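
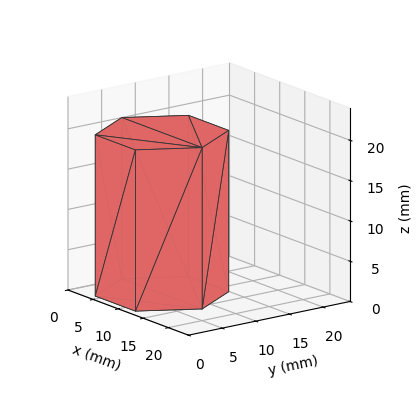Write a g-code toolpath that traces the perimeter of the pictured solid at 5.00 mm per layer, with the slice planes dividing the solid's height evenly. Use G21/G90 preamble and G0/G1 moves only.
Reading the render: the shape is a regular 6-sided prism (a cylinder approximated with 6 flat sides), circumscribed radius ≈ 8 mm, height ≈ 20 mm (dimensions read to the nearest mm from the axis ticks). For the g-code, the solid's height is divided into equal slices at the stated Δz and each level perimeter traced with G1 moves after a G0 lift.

; perimeter-only toolpath
G21 ; units = mm
G90 ; absolute positioning
G28 ; home
; layer 1
G0 Z5.00
G0 X16.00 Y8.00
G1 X12.00 Y14.93
G1 X4.00 Y14.93
G1 X0.00 Y8.00
G1 X4.00 Y1.07
G1 X12.00 Y1.07
G1 X16.00 Y8.00
; layer 2
G0 Z10.00
G0 X16.00 Y8.00
G1 X12.00 Y14.93
G1 X4.00 Y14.93
G1 X0.00 Y8.00
G1 X4.00 Y1.07
G1 X12.00 Y1.07
G1 X16.00 Y8.00
; layer 3
G0 Z15.00
G0 X16.00 Y8.00
G1 X12.00 Y14.93
G1 X4.00 Y14.93
G1 X0.00 Y8.00
G1 X4.00 Y1.07
G1 X12.00 Y1.07
G1 X16.00 Y8.00
; layer 4
G0 Z20.00
G0 X16.00 Y8.00
G1 X12.00 Y14.93
G1 X4.00 Y14.93
G1 X0.00 Y8.00
G1 X4.00 Y1.07
G1 X12.00 Y1.07
G1 X16.00 Y8.00
M2 ; end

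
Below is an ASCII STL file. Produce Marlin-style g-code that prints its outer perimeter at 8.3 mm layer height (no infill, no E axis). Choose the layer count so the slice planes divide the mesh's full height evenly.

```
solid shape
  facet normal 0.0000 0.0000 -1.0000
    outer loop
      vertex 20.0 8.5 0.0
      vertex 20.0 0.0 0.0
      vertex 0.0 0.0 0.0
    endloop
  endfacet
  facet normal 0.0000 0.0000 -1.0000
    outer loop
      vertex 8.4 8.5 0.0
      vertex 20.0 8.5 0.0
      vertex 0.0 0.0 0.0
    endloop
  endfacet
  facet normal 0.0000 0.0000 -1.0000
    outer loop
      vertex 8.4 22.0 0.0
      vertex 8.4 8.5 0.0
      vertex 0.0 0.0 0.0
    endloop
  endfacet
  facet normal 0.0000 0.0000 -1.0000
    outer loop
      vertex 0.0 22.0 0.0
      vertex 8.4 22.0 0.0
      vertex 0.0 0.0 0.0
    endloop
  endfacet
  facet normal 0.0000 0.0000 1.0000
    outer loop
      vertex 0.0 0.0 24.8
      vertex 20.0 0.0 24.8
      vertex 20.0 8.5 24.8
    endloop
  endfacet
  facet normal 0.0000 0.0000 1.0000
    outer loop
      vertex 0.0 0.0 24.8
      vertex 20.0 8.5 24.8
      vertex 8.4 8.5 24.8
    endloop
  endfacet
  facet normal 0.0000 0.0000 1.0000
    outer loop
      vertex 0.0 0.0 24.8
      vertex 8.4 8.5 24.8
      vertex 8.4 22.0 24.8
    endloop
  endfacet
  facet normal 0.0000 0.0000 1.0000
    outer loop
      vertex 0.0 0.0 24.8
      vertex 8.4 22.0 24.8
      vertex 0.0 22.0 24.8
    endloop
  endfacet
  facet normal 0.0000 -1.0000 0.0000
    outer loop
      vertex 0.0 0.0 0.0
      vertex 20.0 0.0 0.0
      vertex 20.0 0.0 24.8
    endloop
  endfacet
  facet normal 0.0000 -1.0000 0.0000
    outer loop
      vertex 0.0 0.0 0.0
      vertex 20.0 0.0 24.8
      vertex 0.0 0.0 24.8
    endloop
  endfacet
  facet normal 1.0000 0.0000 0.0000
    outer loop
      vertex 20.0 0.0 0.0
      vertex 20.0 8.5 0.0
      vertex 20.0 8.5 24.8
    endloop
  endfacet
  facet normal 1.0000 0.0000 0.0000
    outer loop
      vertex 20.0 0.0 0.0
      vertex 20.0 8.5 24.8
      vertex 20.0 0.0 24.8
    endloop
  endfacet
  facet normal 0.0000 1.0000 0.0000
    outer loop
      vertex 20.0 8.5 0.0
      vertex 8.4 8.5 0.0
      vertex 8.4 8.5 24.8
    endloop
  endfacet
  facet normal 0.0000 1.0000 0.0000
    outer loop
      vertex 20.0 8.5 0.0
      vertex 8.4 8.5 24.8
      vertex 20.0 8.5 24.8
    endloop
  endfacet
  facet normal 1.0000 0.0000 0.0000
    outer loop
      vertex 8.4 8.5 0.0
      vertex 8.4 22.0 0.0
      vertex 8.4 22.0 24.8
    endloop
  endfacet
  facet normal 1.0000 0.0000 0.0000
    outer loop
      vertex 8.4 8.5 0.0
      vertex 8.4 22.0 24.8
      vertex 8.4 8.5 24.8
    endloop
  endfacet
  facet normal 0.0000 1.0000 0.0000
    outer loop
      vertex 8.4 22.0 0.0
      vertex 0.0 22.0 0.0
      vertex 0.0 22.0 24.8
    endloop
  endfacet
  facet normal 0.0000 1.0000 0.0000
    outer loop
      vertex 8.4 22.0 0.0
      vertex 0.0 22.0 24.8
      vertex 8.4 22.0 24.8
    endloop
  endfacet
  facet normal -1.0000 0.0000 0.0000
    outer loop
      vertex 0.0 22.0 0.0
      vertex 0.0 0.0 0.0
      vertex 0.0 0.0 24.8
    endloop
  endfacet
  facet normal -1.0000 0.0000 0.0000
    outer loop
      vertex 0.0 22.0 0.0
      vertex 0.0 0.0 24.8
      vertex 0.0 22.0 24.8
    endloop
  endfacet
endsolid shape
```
; perimeter-only toolpath
G21 ; units = mm
G90 ; absolute positioning
G28 ; home
; layer 1
G0 Z8.3
G0 X0.0 Y0.0
G1 X20.0 Y0.0
G1 X20.0 Y8.5
G1 X8.4 Y8.5
G1 X8.4 Y22.0
G1 X0.0 Y22.0
G1 X0.0 Y0.0
; layer 2
G0 Z16.5
G0 X0.0 Y0.0
G1 X20.0 Y0.0
G1 X20.0 Y8.5
G1 X8.4 Y8.5
G1 X8.4 Y22.0
G1 X0.0 Y22.0
G1 X0.0 Y0.0
; layer 3
G0 Z24.8
G0 X0.0 Y0.0
G1 X20.0 Y0.0
G1 X20.0 Y8.5
G1 X8.4 Y8.5
G1 X8.4 Y22.0
G1 X0.0 Y22.0
G1 X0.0 Y0.0
M2 ; end

The solid is an L-shaped prism: outer 20 × 22 mm, arm thicknesses ≈ 8.5 mm (horizontal) and 8.4 mm (vertical), extruded 24.8 mm in z. Slicing at Δz = 8.3 mm — 3 equal slices spanning the solid's height, so layer i sits at z = i·h/3 — gives 3 non-empty perimeters. Each is a 6-segment closed polygon; G0 lifts to the layer z and rapids to the start vertex, then G1 traces the edges.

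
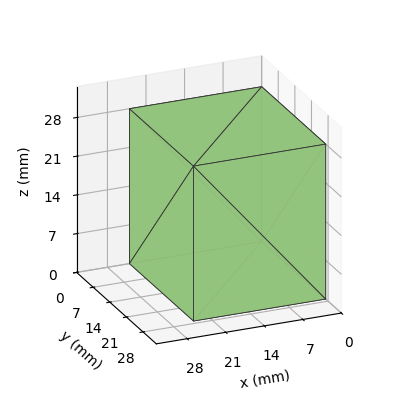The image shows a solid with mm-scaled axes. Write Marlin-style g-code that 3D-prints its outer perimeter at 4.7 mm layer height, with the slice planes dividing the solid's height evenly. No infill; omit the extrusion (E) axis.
Reading the render: the shape is a rectangular box, roughly 24 × 27 mm footprint and 28 mm tall (dimensions read to the nearest mm from the axis ticks). For the g-code, the solid's height is divided into equal slices at the stated Δz and each level perimeter traced with G1 moves after a G0 lift.

; perimeter-only toolpath
G21 ; units = mm
G90 ; absolute positioning
G28 ; home
; layer 1
G0 Z4.7
G0 X0.0 Y0.0
G1 X24.0 Y0.0
G1 X24.0 Y27.0
G1 X0.0 Y27.0
G1 X0.0 Y0.0
; layer 2
G0 Z9.3
G0 X0.0 Y0.0
G1 X24.0 Y0.0
G1 X24.0 Y27.0
G1 X0.0 Y27.0
G1 X0.0 Y0.0
; layer 3
G0 Z14.0
G0 X0.0 Y0.0
G1 X24.0 Y0.0
G1 X24.0 Y27.0
G1 X0.0 Y27.0
G1 X0.0 Y0.0
; layer 4
G0 Z18.7
G0 X0.0 Y0.0
G1 X24.0 Y0.0
G1 X24.0 Y27.0
G1 X0.0 Y27.0
G1 X0.0 Y0.0
; layer 5
G0 Z23.3
G0 X0.0 Y0.0
G1 X24.0 Y0.0
G1 X24.0 Y27.0
G1 X0.0 Y27.0
G1 X0.0 Y0.0
; layer 6
G0 Z28.0
G0 X0.0 Y0.0
G1 X24.0 Y0.0
G1 X24.0 Y27.0
G1 X0.0 Y27.0
G1 X0.0 Y0.0
M2 ; end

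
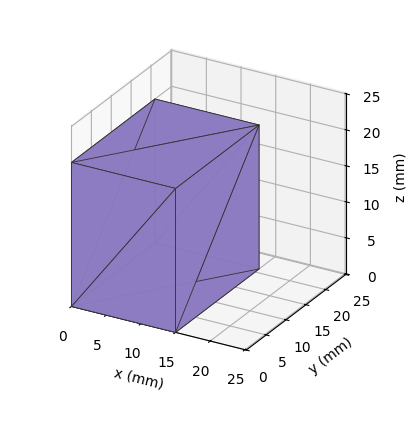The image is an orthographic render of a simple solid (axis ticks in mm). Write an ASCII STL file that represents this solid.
Reading the render: the shape is a rectangular box, roughly 15 × 21 mm footprint and 20 mm tall (dimensions read to the nearest mm from the axis ticks). For the STL, each face is triangulated and given an outward normal.

solid part
  facet normal 0.0000 0.0000 -1.0000
    outer loop
      vertex 15.000 21.000 0.000
      vertex 15.000 0.000 0.000
      vertex 0.000 0.000 0.000
    endloop
  endfacet
  facet normal 0.0000 0.0000 -1.0000
    outer loop
      vertex 0.000 21.000 0.000
      vertex 15.000 21.000 0.000
      vertex 0.000 0.000 0.000
    endloop
  endfacet
  facet normal 0.0000 0.0000 1.0000
    outer loop
      vertex 0.000 0.000 20.000
      vertex 15.000 0.000 20.000
      vertex 15.000 21.000 20.000
    endloop
  endfacet
  facet normal 0.0000 0.0000 1.0000
    outer loop
      vertex 0.000 0.000 20.000
      vertex 15.000 21.000 20.000
      vertex 0.000 21.000 20.000
    endloop
  endfacet
  facet normal 0.0000 -1.0000 0.0000
    outer loop
      vertex 0.000 0.000 0.000
      vertex 15.000 0.000 0.000
      vertex 15.000 0.000 20.000
    endloop
  endfacet
  facet normal 0.0000 -1.0000 0.0000
    outer loop
      vertex 0.000 0.000 0.000
      vertex 15.000 0.000 20.000
      vertex 0.000 0.000 20.000
    endloop
  endfacet
  facet normal 0.0000 1.0000 0.0000
    outer loop
      vertex 15.000 21.000 20.000
      vertex 15.000 21.000 0.000
      vertex 0.000 21.000 0.000
    endloop
  endfacet
  facet normal 0.0000 1.0000 0.0000
    outer loop
      vertex 0.000 21.000 20.000
      vertex 15.000 21.000 20.000
      vertex 0.000 21.000 0.000
    endloop
  endfacet
  facet normal -1.0000 0.0000 0.0000
    outer loop
      vertex 0.000 21.000 20.000
      vertex 0.000 21.000 0.000
      vertex 0.000 0.000 0.000
    endloop
  endfacet
  facet normal -1.0000 0.0000 0.0000
    outer loop
      vertex 0.000 0.000 20.000
      vertex 0.000 21.000 20.000
      vertex 0.000 0.000 0.000
    endloop
  endfacet
  facet normal 1.0000 0.0000 0.0000
    outer loop
      vertex 15.000 0.000 0.000
      vertex 15.000 21.000 0.000
      vertex 15.000 21.000 20.000
    endloop
  endfacet
  facet normal 1.0000 0.0000 0.0000
    outer loop
      vertex 15.000 0.000 0.000
      vertex 15.000 21.000 20.000
      vertex 15.000 0.000 20.000
    endloop
  endfacet
endsolid part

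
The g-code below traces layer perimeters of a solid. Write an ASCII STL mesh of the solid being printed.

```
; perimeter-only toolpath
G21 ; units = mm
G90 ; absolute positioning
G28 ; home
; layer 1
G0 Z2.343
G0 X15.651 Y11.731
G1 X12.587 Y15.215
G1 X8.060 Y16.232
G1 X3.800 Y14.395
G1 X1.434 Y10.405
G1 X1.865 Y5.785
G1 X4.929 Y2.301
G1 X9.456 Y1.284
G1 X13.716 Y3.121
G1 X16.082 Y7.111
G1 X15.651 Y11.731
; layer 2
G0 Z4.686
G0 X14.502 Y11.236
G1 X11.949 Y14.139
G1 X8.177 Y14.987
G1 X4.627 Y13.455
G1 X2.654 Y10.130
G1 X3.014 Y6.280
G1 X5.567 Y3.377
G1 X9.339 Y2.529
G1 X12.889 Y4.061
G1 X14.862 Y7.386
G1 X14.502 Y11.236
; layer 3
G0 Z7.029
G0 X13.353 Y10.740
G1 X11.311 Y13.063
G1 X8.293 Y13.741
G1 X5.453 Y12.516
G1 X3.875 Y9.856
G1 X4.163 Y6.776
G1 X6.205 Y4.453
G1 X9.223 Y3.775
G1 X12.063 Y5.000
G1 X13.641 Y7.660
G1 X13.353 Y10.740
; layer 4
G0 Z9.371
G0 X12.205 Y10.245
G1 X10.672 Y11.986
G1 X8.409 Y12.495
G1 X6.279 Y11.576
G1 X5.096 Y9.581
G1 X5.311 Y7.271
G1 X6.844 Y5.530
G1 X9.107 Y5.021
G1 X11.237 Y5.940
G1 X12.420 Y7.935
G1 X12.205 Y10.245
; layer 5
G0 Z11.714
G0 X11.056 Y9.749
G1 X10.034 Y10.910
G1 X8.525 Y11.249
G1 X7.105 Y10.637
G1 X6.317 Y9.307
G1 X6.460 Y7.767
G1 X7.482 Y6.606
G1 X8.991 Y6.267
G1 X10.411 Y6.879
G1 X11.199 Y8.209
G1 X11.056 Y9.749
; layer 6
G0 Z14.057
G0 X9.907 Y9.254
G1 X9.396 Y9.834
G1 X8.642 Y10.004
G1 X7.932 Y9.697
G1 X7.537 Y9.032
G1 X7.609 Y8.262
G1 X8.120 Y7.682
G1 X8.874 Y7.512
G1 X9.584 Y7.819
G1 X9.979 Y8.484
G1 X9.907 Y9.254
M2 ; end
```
solid part
  facet normal 0.0000 0.0000 -1.0000
    outer loop
      vertex 7.944 17.478 0.000
      vertex 13.225 16.291 0.000
      vertex 16.800 12.227 0.000
    endloop
  endfacet
  facet normal 0.0000 0.0000 -1.0000
    outer loop
      vertex 2.974 15.334 0.000
      vertex 7.944 17.478 0.000
      vertex 16.800 12.227 0.000
    endloop
  endfacet
  facet normal 0.0000 0.0000 -1.0000
    outer loop
      vertex 0.213 10.679 0.000
      vertex 2.974 15.334 0.000
      vertex 16.800 12.227 0.000
    endloop
  endfacet
  facet normal 0.0000 0.0000 -1.0000
    outer loop
      vertex 0.716 5.289 0.000
      vertex 0.213 10.679 0.000
      vertex 16.800 12.227 0.000
    endloop
  endfacet
  facet normal 0.0000 0.0000 -1.0000
    outer loop
      vertex 4.291 1.225 0.000
      vertex 0.716 5.289 0.000
      vertex 16.800 12.227 0.000
    endloop
  endfacet
  facet normal 0.0000 0.0000 -1.0000
    outer loop
      vertex 9.572 0.038 0.000
      vertex 4.291 1.225 0.000
      vertex 16.800 12.227 0.000
    endloop
  endfacet
  facet normal 0.0000 0.0000 -1.0000
    outer loop
      vertex 14.542 2.182 0.000
      vertex 9.572 0.038 0.000
      vertex 16.800 12.227 0.000
    endloop
  endfacet
  facet normal 0.0000 0.0000 -1.0000
    outer loop
      vertex 17.303 6.837 0.000
      vertex 14.542 2.182 0.000
      vertex 16.800 12.227 0.000
    endloop
  endfacet
  facet normal 0.6694 0.5889 0.4528
    outer loop
      vertex 16.800 12.227 0.000
      vertex 13.225 16.291 0.000
      vertex 8.758 8.758 16.400
    endloop
  endfacet
  facet normal 0.1955 0.8699 0.4528
    outer loop
      vertex 13.225 16.291 0.000
      vertex 7.944 17.478 0.000
      vertex 8.758 8.758 16.400
    endloop
  endfacet
  facet normal -0.3532 0.8187 0.4528
    outer loop
      vertex 7.944 17.478 0.000
      vertex 2.974 15.334 0.000
      vertex 8.758 8.758 16.400
    endloop
  endfacet
  facet normal -0.7669 0.4548 0.4528
    outer loop
      vertex 2.974 15.334 0.000
      vertex 0.213 10.679 0.000
      vertex 8.758 8.758 16.400
    endloop
  endfacet
  facet normal -0.8877 -0.0828 0.4528
    outer loop
      vertex 0.213 10.679 0.000
      vertex 0.716 5.289 0.000
      vertex 8.758 8.758 16.400
    endloop
  endfacet
  facet normal -0.6694 -0.5889 0.4528
    outer loop
      vertex 0.716 5.289 0.000
      vertex 4.291 1.225 0.000
      vertex 8.758 8.758 16.400
    endloop
  endfacet
  facet normal -0.1955 -0.8699 0.4528
    outer loop
      vertex 4.291 1.225 0.000
      vertex 9.572 0.038 0.000
      vertex 8.758 8.758 16.400
    endloop
  endfacet
  facet normal 0.3532 -0.8187 0.4528
    outer loop
      vertex 9.572 0.038 0.000
      vertex 14.542 2.182 0.000
      vertex 8.758 8.758 16.400
    endloop
  endfacet
  facet normal 0.7669 -0.4548 0.4528
    outer loop
      vertex 14.542 2.182 0.000
      vertex 17.303 6.837 0.000
      vertex 8.758 8.758 16.400
    endloop
  endfacet
  facet normal 0.8877 0.0828 0.4528
    outer loop
      vertex 17.303 6.837 0.000
      vertex 16.800 12.227 0.000
      vertex 8.758 8.758 16.400
    endloop
  endfacet
endsolid part

The G0 Z moves step by Δz≈2.343 mm. The G1 loops shrink linearly with z, so the solid tapers from its base footprint up to z≈16.4. Closing with a flat bottom cap and the tapered top and triangulating gives 18 facets — a regular 10-sided pyramid, base circumscribed radius ≈ 8.76 mm, apex at z ≈ 16.4 mm.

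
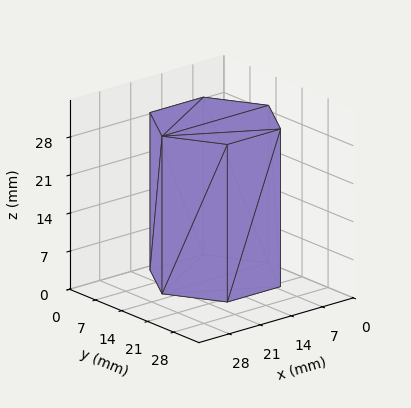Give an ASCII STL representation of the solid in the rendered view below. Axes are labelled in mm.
Reading the render: the shape is a regular 6-sided prism (a cylinder approximated with 6 flat sides), circumscribed radius ≈ 12 mm, height ≈ 29 mm (dimensions read to the nearest mm from the axis ticks). For the STL, each face is triangulated and given an outward normal.

solid part
  facet normal 0.0000 0.0000 -1.0000
    outer loop
      vertex 6.00 22.39 0.00
      vertex 18.00 22.39 0.00
      vertex 24.00 12.00 0.00
    endloop
  endfacet
  facet normal 0.0000 0.0000 -1.0000
    outer loop
      vertex 0.00 12.00 0.00
      vertex 6.00 22.39 0.00
      vertex 24.00 12.00 0.00
    endloop
  endfacet
  facet normal 0.0000 0.0000 -1.0000
    outer loop
      vertex 6.00 1.61 0.00
      vertex 0.00 12.00 0.00
      vertex 24.00 12.00 0.00
    endloop
  endfacet
  facet normal 0.0000 0.0000 -1.0000
    outer loop
      vertex 18.00 1.61 0.00
      vertex 6.00 1.61 0.00
      vertex 24.00 12.00 0.00
    endloop
  endfacet
  facet normal 0.0000 0.0000 1.0000
    outer loop
      vertex 24.00 12.00 29.00
      vertex 18.00 22.39 29.00
      vertex 6.00 22.39 29.00
    endloop
  endfacet
  facet normal 0.0000 0.0000 1.0000
    outer loop
      vertex 24.00 12.00 29.00
      vertex 6.00 22.39 29.00
      vertex 0.00 12.00 29.00
    endloop
  endfacet
  facet normal 0.0000 0.0000 1.0000
    outer loop
      vertex 24.00 12.00 29.00
      vertex 0.00 12.00 29.00
      vertex 6.00 1.61 29.00
    endloop
  endfacet
  facet normal 0.0000 0.0000 1.0000
    outer loop
      vertex 24.00 12.00 29.00
      vertex 6.00 1.61 29.00
      vertex 18.00 1.61 29.00
    endloop
  endfacet
  facet normal 0.8660 0.5001 0.0000
    outer loop
      vertex 24.00 12.00 0.00
      vertex 18.00 22.39 0.00
      vertex 18.00 22.39 29.00
    endloop
  endfacet
  facet normal 0.8660 0.5001 0.0000
    outer loop
      vertex 24.00 12.00 0.00
      vertex 18.00 22.39 29.00
      vertex 24.00 12.00 29.00
    endloop
  endfacet
  facet normal 0.0000 1.0000 0.0000
    outer loop
      vertex 18.00 22.39 0.00
      vertex 6.00 22.39 0.00
      vertex 6.00 22.39 29.00
    endloop
  endfacet
  facet normal 0.0000 1.0000 0.0000
    outer loop
      vertex 18.00 22.39 0.00
      vertex 6.00 22.39 29.00
      vertex 18.00 22.39 29.00
    endloop
  endfacet
  facet normal -0.8660 0.5001 0.0000
    outer loop
      vertex 6.00 22.39 0.00
      vertex 0.00 12.00 0.00
      vertex 0.00 12.00 29.00
    endloop
  endfacet
  facet normal -0.8660 0.5001 0.0000
    outer loop
      vertex 6.00 22.39 0.00
      vertex 0.00 12.00 29.00
      vertex 6.00 22.39 29.00
    endloop
  endfacet
  facet normal -0.8660 -0.5001 0.0000
    outer loop
      vertex 0.00 12.00 0.00
      vertex 6.00 1.61 0.00
      vertex 6.00 1.61 29.00
    endloop
  endfacet
  facet normal -0.8660 -0.5001 0.0000
    outer loop
      vertex 0.00 12.00 0.00
      vertex 6.00 1.61 29.00
      vertex 0.00 12.00 29.00
    endloop
  endfacet
  facet normal 0.0000 -1.0000 0.0000
    outer loop
      vertex 6.00 1.61 0.00
      vertex 18.00 1.61 0.00
      vertex 18.00 1.61 29.00
    endloop
  endfacet
  facet normal 0.0000 -1.0000 0.0000
    outer loop
      vertex 6.00 1.61 0.00
      vertex 18.00 1.61 29.00
      vertex 6.00 1.61 29.00
    endloop
  endfacet
  facet normal 0.8660 -0.5001 0.0000
    outer loop
      vertex 18.00 1.61 0.00
      vertex 24.00 12.00 0.00
      vertex 24.00 12.00 29.00
    endloop
  endfacet
  facet normal 0.8660 -0.5001 0.0000
    outer loop
      vertex 18.00 1.61 0.00
      vertex 24.00 12.00 29.00
      vertex 18.00 1.61 29.00
    endloop
  endfacet
endsolid part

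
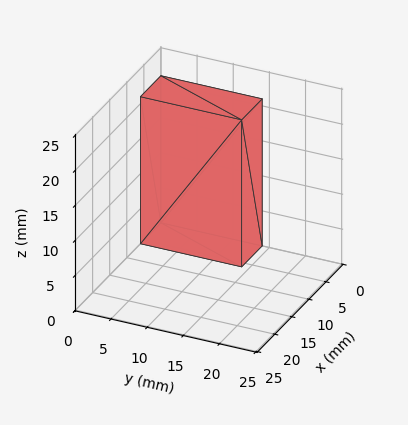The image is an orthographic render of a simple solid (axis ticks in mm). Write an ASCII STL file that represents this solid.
Reading the render: the shape is a rectangular box, roughly 6 × 14 mm footprint and 21 mm tall (dimensions read to the nearest mm from the axis ticks). For the STL, each face is triangulated and given an outward normal.

solid part
  facet normal 0.0000 0.0000 -1.0000
    outer loop
      vertex 6.000 14.000 0.000
      vertex 6.000 0.000 0.000
      vertex 0.000 0.000 0.000
    endloop
  endfacet
  facet normal 0.0000 0.0000 -1.0000
    outer loop
      vertex 0.000 14.000 0.000
      vertex 6.000 14.000 0.000
      vertex 0.000 0.000 0.000
    endloop
  endfacet
  facet normal 0.0000 0.0000 1.0000
    outer loop
      vertex 0.000 0.000 21.000
      vertex 6.000 0.000 21.000
      vertex 6.000 14.000 21.000
    endloop
  endfacet
  facet normal 0.0000 0.0000 1.0000
    outer loop
      vertex 0.000 0.000 21.000
      vertex 6.000 14.000 21.000
      vertex 0.000 14.000 21.000
    endloop
  endfacet
  facet normal 0.0000 -1.0000 0.0000
    outer loop
      vertex 0.000 0.000 0.000
      vertex 6.000 0.000 0.000
      vertex 6.000 0.000 21.000
    endloop
  endfacet
  facet normal 0.0000 -1.0000 0.0000
    outer loop
      vertex 0.000 0.000 0.000
      vertex 6.000 0.000 21.000
      vertex 0.000 0.000 21.000
    endloop
  endfacet
  facet normal 0.0000 1.0000 0.0000
    outer loop
      vertex 6.000 14.000 21.000
      vertex 6.000 14.000 0.000
      vertex 0.000 14.000 0.000
    endloop
  endfacet
  facet normal 0.0000 1.0000 0.0000
    outer loop
      vertex 0.000 14.000 21.000
      vertex 6.000 14.000 21.000
      vertex 0.000 14.000 0.000
    endloop
  endfacet
  facet normal -1.0000 0.0000 0.0000
    outer loop
      vertex 0.000 14.000 21.000
      vertex 0.000 14.000 0.000
      vertex 0.000 0.000 0.000
    endloop
  endfacet
  facet normal -1.0000 0.0000 0.0000
    outer loop
      vertex 0.000 0.000 21.000
      vertex 0.000 14.000 21.000
      vertex 0.000 0.000 0.000
    endloop
  endfacet
  facet normal 1.0000 0.0000 0.0000
    outer loop
      vertex 6.000 0.000 0.000
      vertex 6.000 14.000 0.000
      vertex 6.000 14.000 21.000
    endloop
  endfacet
  facet normal 1.0000 0.0000 0.0000
    outer loop
      vertex 6.000 0.000 0.000
      vertex 6.000 14.000 21.000
      vertex 6.000 0.000 21.000
    endloop
  endfacet
endsolid part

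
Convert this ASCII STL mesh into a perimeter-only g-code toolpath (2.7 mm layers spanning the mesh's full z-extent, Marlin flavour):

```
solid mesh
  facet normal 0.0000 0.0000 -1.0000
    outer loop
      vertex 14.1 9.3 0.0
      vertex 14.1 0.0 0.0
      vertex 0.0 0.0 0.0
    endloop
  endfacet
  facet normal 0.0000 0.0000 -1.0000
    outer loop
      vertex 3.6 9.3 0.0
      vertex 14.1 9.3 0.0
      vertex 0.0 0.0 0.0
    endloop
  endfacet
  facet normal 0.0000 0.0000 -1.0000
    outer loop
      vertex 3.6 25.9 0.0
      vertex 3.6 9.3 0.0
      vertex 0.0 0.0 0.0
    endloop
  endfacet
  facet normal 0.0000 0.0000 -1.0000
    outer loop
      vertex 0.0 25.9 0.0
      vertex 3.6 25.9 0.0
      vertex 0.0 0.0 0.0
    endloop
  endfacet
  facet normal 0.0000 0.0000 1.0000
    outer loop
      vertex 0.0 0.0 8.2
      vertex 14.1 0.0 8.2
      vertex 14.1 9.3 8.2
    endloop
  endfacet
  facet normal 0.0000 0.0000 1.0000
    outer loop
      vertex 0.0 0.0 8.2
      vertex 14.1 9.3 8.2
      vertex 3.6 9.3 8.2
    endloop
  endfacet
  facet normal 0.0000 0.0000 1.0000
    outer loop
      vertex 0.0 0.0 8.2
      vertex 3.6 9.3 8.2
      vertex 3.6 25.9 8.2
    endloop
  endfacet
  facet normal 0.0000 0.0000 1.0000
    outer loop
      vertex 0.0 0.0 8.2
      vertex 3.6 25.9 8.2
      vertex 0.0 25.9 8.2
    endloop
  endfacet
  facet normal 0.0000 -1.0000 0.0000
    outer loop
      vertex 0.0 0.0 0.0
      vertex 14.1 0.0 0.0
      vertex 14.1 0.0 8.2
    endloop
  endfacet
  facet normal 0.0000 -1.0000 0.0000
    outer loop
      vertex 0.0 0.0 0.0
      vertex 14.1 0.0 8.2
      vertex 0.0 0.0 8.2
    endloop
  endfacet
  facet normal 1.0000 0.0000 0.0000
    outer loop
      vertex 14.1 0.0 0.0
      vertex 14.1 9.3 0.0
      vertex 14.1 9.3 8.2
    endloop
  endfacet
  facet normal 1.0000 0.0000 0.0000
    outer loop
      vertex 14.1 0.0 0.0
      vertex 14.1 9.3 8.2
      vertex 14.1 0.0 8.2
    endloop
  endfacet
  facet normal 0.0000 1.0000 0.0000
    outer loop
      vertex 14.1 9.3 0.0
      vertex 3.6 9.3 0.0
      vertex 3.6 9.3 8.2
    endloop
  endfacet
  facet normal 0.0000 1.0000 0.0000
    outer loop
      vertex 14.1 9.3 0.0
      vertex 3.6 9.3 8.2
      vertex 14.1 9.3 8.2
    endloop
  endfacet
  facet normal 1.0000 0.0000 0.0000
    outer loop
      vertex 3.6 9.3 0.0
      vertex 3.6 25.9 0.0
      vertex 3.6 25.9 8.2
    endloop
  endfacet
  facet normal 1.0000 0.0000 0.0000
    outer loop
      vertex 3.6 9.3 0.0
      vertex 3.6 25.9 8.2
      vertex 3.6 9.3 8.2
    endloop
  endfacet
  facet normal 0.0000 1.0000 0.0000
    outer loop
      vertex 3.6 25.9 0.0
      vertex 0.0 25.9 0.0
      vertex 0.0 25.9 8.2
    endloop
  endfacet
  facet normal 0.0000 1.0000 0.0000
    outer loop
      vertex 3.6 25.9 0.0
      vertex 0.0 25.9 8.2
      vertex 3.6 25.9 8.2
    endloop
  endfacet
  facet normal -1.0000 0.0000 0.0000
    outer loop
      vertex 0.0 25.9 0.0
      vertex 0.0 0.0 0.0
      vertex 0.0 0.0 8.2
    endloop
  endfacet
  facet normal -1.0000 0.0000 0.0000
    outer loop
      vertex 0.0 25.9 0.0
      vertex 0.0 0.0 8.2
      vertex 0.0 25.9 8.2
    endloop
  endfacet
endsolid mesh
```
; perimeter-only toolpath
G21 ; units = mm
G90 ; absolute positioning
G28 ; home
; layer 1
G0 Z2.7
G0 X0.0 Y0.0
G1 X14.1 Y0.0
G1 X14.1 Y9.3
G1 X3.6 Y9.3
G1 X3.6 Y25.9
G1 X0.0 Y25.9
G1 X0.0 Y0.0
; layer 2
G0 Z5.5
G0 X0.0 Y0.0
G1 X14.1 Y0.0
G1 X14.1 Y9.3
G1 X3.6 Y9.3
G1 X3.6 Y25.9
G1 X0.0 Y25.9
G1 X0.0 Y0.0
; layer 3
G0 Z8.2
G0 X0.0 Y0.0
G1 X14.1 Y0.0
G1 X14.1 Y9.3
G1 X3.6 Y9.3
G1 X3.6 Y25.9
G1 X0.0 Y25.9
G1 X0.0 Y0.0
M2 ; end

The solid is an L-shaped prism: outer 14.1 × 25.9 mm, arm thicknesses ≈ 9.3 mm (horizontal) and 3.6 mm (vertical), extruded 8.2 mm in z. Slicing at Δz = 2.7 mm — 3 equal slices spanning the solid's height, so layer i sits at z = i·h/3 — gives 3 non-empty perimeters. Each is a 6-segment closed polygon; G0 lifts to the layer z and rapids to the start vertex, then G1 traces the edges.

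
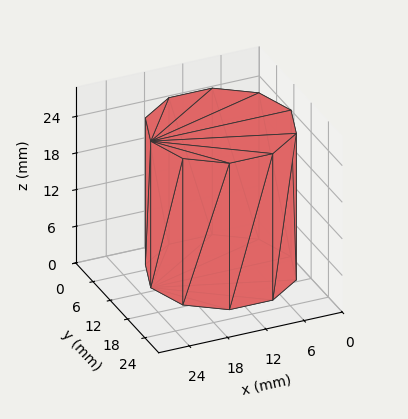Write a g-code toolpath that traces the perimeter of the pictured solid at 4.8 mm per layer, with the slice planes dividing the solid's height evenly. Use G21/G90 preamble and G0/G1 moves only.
Reading the render: the shape is a regular 10-sided prism (a cylinder approximated with 10 flat sides), circumscribed radius ≈ 11 mm, height ≈ 24 mm (dimensions read to the nearest mm from the axis ticks). For the g-code, the solid's height is divided into equal slices at the stated Δz and each level perimeter traced with G1 moves after a G0 lift.

; perimeter-only toolpath
G21 ; units = mm
G90 ; absolute positioning
G28 ; home
; layer 1
G0 Z4.8
G0 X22.0 Y11.0
G1 X19.9 Y17.5
G1 X14.4 Y21.5
G1 X7.6 Y21.5
G1 X2.1 Y17.5
G1 X0.0 Y11.0
G1 X2.1 Y4.5
G1 X7.6 Y0.5
G1 X14.4 Y0.5
G1 X19.9 Y4.5
G1 X22.0 Y11.0
; layer 2
G0 Z9.6
G0 X22.0 Y11.0
G1 X19.9 Y17.5
G1 X14.4 Y21.5
G1 X7.6 Y21.5
G1 X2.1 Y17.5
G1 X0.0 Y11.0
G1 X2.1 Y4.5
G1 X7.6 Y0.5
G1 X14.4 Y0.5
G1 X19.9 Y4.5
G1 X22.0 Y11.0
; layer 3
G0 Z14.4
G0 X22.0 Y11.0
G1 X19.9 Y17.5
G1 X14.4 Y21.5
G1 X7.6 Y21.5
G1 X2.1 Y17.5
G1 X0.0 Y11.0
G1 X2.1 Y4.5
G1 X7.6 Y0.5
G1 X14.4 Y0.5
G1 X19.9 Y4.5
G1 X22.0 Y11.0
; layer 4
G0 Z19.2
G0 X22.0 Y11.0
G1 X19.9 Y17.5
G1 X14.4 Y21.5
G1 X7.6 Y21.5
G1 X2.1 Y17.5
G1 X0.0 Y11.0
G1 X2.1 Y4.5
G1 X7.6 Y0.5
G1 X14.4 Y0.5
G1 X19.9 Y4.5
G1 X22.0 Y11.0
; layer 5
G0 Z24.0
G0 X22.0 Y11.0
G1 X19.9 Y17.5
G1 X14.4 Y21.5
G1 X7.6 Y21.5
G1 X2.1 Y17.5
G1 X0.0 Y11.0
G1 X2.1 Y4.5
G1 X7.6 Y0.5
G1 X14.4 Y0.5
G1 X19.9 Y4.5
G1 X22.0 Y11.0
M2 ; end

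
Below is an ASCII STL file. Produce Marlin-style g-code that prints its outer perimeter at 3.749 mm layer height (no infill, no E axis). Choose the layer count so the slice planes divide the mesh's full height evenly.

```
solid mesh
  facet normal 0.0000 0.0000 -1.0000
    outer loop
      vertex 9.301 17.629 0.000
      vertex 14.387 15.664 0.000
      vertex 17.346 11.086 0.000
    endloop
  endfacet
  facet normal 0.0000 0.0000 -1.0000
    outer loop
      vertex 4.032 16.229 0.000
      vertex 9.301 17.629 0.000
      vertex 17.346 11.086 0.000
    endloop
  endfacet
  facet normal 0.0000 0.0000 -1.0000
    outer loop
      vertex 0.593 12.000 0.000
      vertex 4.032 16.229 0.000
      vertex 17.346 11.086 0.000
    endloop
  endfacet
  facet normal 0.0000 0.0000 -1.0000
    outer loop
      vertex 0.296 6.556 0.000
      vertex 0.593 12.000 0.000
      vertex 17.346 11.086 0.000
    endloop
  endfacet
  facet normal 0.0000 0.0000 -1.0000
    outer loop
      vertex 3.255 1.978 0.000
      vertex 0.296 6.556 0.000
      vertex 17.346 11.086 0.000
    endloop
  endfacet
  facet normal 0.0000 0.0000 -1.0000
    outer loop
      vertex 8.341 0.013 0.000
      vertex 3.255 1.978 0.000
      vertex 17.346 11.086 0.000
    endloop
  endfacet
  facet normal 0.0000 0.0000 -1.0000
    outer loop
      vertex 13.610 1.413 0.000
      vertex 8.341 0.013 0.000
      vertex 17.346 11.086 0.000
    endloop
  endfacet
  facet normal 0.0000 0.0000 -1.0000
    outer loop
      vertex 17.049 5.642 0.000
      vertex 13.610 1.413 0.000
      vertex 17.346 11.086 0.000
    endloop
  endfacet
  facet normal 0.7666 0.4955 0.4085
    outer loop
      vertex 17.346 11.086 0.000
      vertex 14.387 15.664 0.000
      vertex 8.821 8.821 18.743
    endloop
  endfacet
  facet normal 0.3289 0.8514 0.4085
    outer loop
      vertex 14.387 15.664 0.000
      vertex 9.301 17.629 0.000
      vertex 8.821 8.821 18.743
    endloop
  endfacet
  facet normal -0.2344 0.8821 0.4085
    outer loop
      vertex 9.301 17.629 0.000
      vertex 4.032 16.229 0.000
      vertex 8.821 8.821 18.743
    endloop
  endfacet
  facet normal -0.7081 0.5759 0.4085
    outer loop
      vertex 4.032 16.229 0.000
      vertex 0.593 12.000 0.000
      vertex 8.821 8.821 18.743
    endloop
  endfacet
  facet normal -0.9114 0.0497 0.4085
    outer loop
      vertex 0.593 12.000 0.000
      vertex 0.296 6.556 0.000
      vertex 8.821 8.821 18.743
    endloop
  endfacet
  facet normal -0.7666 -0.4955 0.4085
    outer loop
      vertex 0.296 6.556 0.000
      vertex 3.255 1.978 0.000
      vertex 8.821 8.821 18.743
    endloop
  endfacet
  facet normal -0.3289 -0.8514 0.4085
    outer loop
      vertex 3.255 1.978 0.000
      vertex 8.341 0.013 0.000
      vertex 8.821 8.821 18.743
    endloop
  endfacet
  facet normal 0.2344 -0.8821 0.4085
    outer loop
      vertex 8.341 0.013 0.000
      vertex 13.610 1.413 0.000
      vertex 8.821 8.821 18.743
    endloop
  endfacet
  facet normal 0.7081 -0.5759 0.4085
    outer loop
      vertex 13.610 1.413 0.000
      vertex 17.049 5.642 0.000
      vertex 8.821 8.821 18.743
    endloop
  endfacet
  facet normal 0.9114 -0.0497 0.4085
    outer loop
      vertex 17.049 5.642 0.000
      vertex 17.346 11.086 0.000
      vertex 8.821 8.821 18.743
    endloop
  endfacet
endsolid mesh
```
; perimeter-only toolpath
G21 ; units = mm
G90 ; absolute positioning
G28 ; home
; layer 1
G0 Z3.749
G0 X15.641 Y10.633
G1 X13.274 Y14.295
G1 X9.205 Y15.867
G1 X4.990 Y14.747
G1 X2.239 Y11.364
G1 X2.001 Y7.009
G1 X4.368 Y3.347
G1 X8.437 Y1.775
G1 X12.652 Y2.895
G1 X15.403 Y6.278
G1 X15.641 Y10.633
; layer 2
G0 Z7.497
G0 X13.936 Y10.180
G1 X12.161 Y12.927
G1 X9.109 Y14.106
G1 X5.948 Y13.266
G1 X3.884 Y10.728
G1 X3.706 Y7.462
G1 X5.481 Y4.715
G1 X8.533 Y3.536
G1 X11.694 Y4.376
G1 X13.758 Y6.914
G1 X13.936 Y10.180
; layer 3
G0 Z11.246
G0 X12.231 Y9.727
G1 X11.047 Y11.558
G1 X9.013 Y12.344
G1 X6.905 Y11.784
G1 X5.530 Y10.093
G1 X5.411 Y7.915
G1 X6.595 Y6.084
G1 X8.629 Y5.298
G1 X10.737 Y5.858
G1 X12.112 Y7.549
G1 X12.231 Y9.727
; layer 4
G0 Z14.994
G0 X10.526 Y9.274
G1 X9.934 Y10.190
G1 X8.917 Y10.583
G1 X7.863 Y10.303
G1 X7.175 Y9.457
G1 X7.116 Y8.368
G1 X7.708 Y7.452
G1 X8.725 Y7.059
G1 X9.779 Y7.339
G1 X10.467 Y8.185
G1 X10.526 Y9.274
M2 ; end

The solid is a regular 10-sided pyramid, base circumscribed radius ≈ 8.82 mm, apex at z ≈ 18.7 mm. Slicing at Δz = 3.749 mm — 5 equal slices spanning the solid's height, so layer i sits at z = i·h/5 — gives 4 non-empty perimeters. Each is a 10-segment closed polygon; G0 lifts to the layer z and rapids to the start vertex, then G1 traces the edges. The cross-section shrinks linearly with z (the slice at the apex is degenerate and omitted).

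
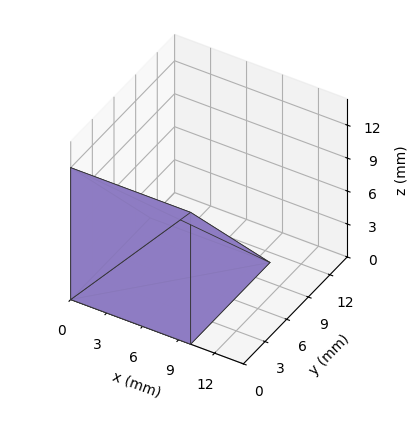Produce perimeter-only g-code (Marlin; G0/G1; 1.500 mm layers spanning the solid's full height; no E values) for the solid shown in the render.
Reading the render: the shape is a wedge (ramp): 10 × 11 mm base, rising to 12 mm along the y=0 edge and sloping linearly to z=0 at y=11 (dimensions read to the nearest mm from the axis ticks). For the g-code, the solid's height is divided into equal slices at the stated Δz and each level perimeter traced with G1 moves after a G0 lift.

; perimeter-only toolpath
G21 ; units = mm
G90 ; absolute positioning
G28 ; home
; layer 1
G0 Z1.500
G0 X0.000 Y0.000
G1 X10.000 Y0.000
G1 X10.000 Y9.625
G1 X0.000 Y9.625
G1 X0.000 Y0.000
; layer 2
G0 Z3.000
G0 X0.000 Y0.000
G1 X10.000 Y0.000
G1 X10.000 Y8.250
G1 X0.000 Y8.250
G1 X0.000 Y0.000
; layer 3
G0 Z4.500
G0 X0.000 Y0.000
G1 X10.000 Y0.000
G1 X10.000 Y6.875
G1 X0.000 Y6.875
G1 X0.000 Y0.000
; layer 4
G0 Z6.000
G0 X0.000 Y0.000
G1 X10.000 Y0.000
G1 X10.000 Y5.500
G1 X0.000 Y5.500
G1 X0.000 Y0.000
; layer 5
G0 Z7.500
G0 X0.000 Y0.000
G1 X10.000 Y0.000
G1 X10.000 Y4.125
G1 X0.000 Y4.125
G1 X0.000 Y0.000
; layer 6
G0 Z9.000
G0 X0.000 Y0.000
G1 X10.000 Y0.000
G1 X10.000 Y2.750
G1 X0.000 Y2.750
G1 X0.000 Y0.000
; layer 7
G0 Z10.500
G0 X0.000 Y0.000
G1 X10.000 Y0.000
G1 X10.000 Y1.375
G1 X0.000 Y1.375
G1 X0.000 Y0.000
M2 ; end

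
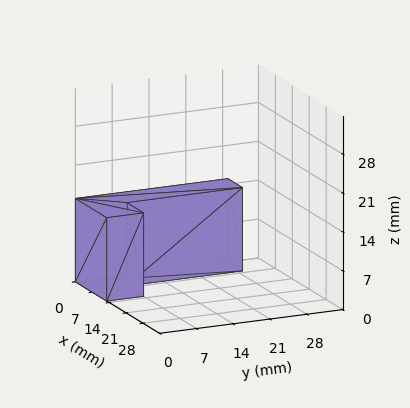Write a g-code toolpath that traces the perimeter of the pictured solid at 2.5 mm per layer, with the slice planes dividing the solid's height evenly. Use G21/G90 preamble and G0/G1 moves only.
Reading the render: the shape is an L-shaped prism: outer 13 × 29 mm, arm thicknesses ≈ 7 mm (horizontal) and 6 mm (vertical), extruded 15 mm in z (dimensions read to the nearest mm from the axis ticks). For the g-code, the solid's height is divided into equal slices at the stated Δz and each level perimeter traced with G1 moves after a G0 lift.

; perimeter-only toolpath
G21 ; units = mm
G90 ; absolute positioning
G28 ; home
; layer 1
G0 Z2.5
G0 X0.0 Y0.0
G1 X13.0 Y0.0
G1 X13.0 Y7.0
G1 X6.0 Y7.0
G1 X6.0 Y29.0
G1 X0.0 Y29.0
G1 X0.0 Y0.0
; layer 2
G0 Z5.0
G0 X0.0 Y0.0
G1 X13.0 Y0.0
G1 X13.0 Y7.0
G1 X6.0 Y7.0
G1 X6.0 Y29.0
G1 X0.0 Y29.0
G1 X0.0 Y0.0
; layer 3
G0 Z7.5
G0 X0.0 Y0.0
G1 X13.0 Y0.0
G1 X13.0 Y7.0
G1 X6.0 Y7.0
G1 X6.0 Y29.0
G1 X0.0 Y29.0
G1 X0.0 Y0.0
; layer 4
G0 Z10.0
G0 X0.0 Y0.0
G1 X13.0 Y0.0
G1 X13.0 Y7.0
G1 X6.0 Y7.0
G1 X6.0 Y29.0
G1 X0.0 Y29.0
G1 X0.0 Y0.0
; layer 5
G0 Z12.5
G0 X0.0 Y0.0
G1 X13.0 Y0.0
G1 X13.0 Y7.0
G1 X6.0 Y7.0
G1 X6.0 Y29.0
G1 X0.0 Y29.0
G1 X0.0 Y0.0
; layer 6
G0 Z15.0
G0 X0.0 Y0.0
G1 X13.0 Y0.0
G1 X13.0 Y7.0
G1 X6.0 Y7.0
G1 X6.0 Y29.0
G1 X0.0 Y29.0
G1 X0.0 Y0.0
M2 ; end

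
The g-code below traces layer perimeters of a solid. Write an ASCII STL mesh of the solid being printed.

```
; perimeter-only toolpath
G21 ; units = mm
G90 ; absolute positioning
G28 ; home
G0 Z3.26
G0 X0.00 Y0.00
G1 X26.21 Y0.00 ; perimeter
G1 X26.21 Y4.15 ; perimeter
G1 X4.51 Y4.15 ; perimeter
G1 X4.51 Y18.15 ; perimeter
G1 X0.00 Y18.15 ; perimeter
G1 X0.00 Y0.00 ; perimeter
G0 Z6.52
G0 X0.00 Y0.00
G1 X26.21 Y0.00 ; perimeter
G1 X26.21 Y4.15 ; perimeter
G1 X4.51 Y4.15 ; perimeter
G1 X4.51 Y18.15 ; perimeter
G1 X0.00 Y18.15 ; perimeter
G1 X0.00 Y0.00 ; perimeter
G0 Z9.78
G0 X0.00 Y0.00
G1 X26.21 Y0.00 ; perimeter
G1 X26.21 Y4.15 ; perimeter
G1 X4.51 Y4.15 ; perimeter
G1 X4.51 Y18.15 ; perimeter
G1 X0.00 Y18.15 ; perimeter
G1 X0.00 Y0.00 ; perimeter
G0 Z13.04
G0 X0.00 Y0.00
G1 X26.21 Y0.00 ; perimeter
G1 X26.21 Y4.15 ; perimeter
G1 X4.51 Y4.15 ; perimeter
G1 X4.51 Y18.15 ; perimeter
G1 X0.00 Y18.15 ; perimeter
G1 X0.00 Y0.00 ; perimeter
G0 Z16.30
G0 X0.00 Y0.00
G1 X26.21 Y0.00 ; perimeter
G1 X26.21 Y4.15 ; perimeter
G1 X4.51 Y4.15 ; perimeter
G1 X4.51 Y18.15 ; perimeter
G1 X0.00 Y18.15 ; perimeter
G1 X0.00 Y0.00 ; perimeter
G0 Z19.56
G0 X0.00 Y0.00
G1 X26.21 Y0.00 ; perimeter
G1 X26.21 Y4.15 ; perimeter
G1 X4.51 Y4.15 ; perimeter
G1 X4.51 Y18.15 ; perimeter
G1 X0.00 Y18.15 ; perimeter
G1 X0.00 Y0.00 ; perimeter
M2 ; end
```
solid part
  facet normal 0.0000 0.0000 -1.0000
    outer loop
      vertex 26.21 4.15 0.00
      vertex 26.21 0.00 0.00
      vertex 0.00 0.00 0.00
    endloop
  endfacet
  facet normal 0.0000 0.0000 -1.0000
    outer loop
      vertex 4.51 4.15 0.00
      vertex 26.21 4.15 0.00
      vertex 0.00 0.00 0.00
    endloop
  endfacet
  facet normal 0.0000 0.0000 -1.0000
    outer loop
      vertex 4.51 18.15 0.00
      vertex 4.51 4.15 0.00
      vertex 0.00 0.00 0.00
    endloop
  endfacet
  facet normal 0.0000 0.0000 -1.0000
    outer loop
      vertex 0.00 18.15 0.00
      vertex 4.51 18.15 0.00
      vertex 0.00 0.00 0.00
    endloop
  endfacet
  facet normal 0.0000 0.0000 1.0000
    outer loop
      vertex 0.00 0.00 19.56
      vertex 26.21 0.00 19.56
      vertex 26.21 4.15 19.56
    endloop
  endfacet
  facet normal 0.0000 0.0000 1.0000
    outer loop
      vertex 0.00 0.00 19.56
      vertex 26.21 4.15 19.56
      vertex 4.51 4.15 19.56
    endloop
  endfacet
  facet normal 0.0000 0.0000 1.0000
    outer loop
      vertex 0.00 0.00 19.56
      vertex 4.51 4.15 19.56
      vertex 4.51 18.15 19.56
    endloop
  endfacet
  facet normal 0.0000 0.0000 1.0000
    outer loop
      vertex 0.00 0.00 19.56
      vertex 4.51 18.15 19.56
      vertex 0.00 18.15 19.56
    endloop
  endfacet
  facet normal 0.0000 -1.0000 0.0000
    outer loop
      vertex 0.00 0.00 0.00
      vertex 26.21 0.00 0.00
      vertex 26.21 0.00 19.56
    endloop
  endfacet
  facet normal 0.0000 -1.0000 0.0000
    outer loop
      vertex 0.00 0.00 0.00
      vertex 26.21 0.00 19.56
      vertex 0.00 0.00 19.56
    endloop
  endfacet
  facet normal 1.0000 0.0000 0.0000
    outer loop
      vertex 26.21 0.00 0.00
      vertex 26.21 4.15 0.00
      vertex 26.21 4.15 19.56
    endloop
  endfacet
  facet normal 1.0000 0.0000 0.0000
    outer loop
      vertex 26.21 0.00 0.00
      vertex 26.21 4.15 19.56
      vertex 26.21 0.00 19.56
    endloop
  endfacet
  facet normal 0.0000 1.0000 0.0000
    outer loop
      vertex 26.21 4.15 0.00
      vertex 4.51 4.15 0.00
      vertex 4.51 4.15 19.56
    endloop
  endfacet
  facet normal 0.0000 1.0000 0.0000
    outer loop
      vertex 26.21 4.15 0.00
      vertex 4.51 4.15 19.56
      vertex 26.21 4.15 19.56
    endloop
  endfacet
  facet normal 1.0000 0.0000 0.0000
    outer loop
      vertex 4.51 4.15 0.00
      vertex 4.51 18.15 0.00
      vertex 4.51 18.15 19.56
    endloop
  endfacet
  facet normal 1.0000 0.0000 0.0000
    outer loop
      vertex 4.51 4.15 0.00
      vertex 4.51 18.15 19.56
      vertex 4.51 4.15 19.56
    endloop
  endfacet
  facet normal 0.0000 1.0000 0.0000
    outer loop
      vertex 4.51 18.15 0.00
      vertex 0.00 18.15 0.00
      vertex 0.00 18.15 19.56
    endloop
  endfacet
  facet normal 0.0000 1.0000 0.0000
    outer loop
      vertex 4.51 18.15 0.00
      vertex 0.00 18.15 19.56
      vertex 4.51 18.15 19.56
    endloop
  endfacet
  facet normal -1.0000 0.0000 0.0000
    outer loop
      vertex 0.00 18.15 0.00
      vertex 0.00 0.00 0.00
      vertex 0.00 0.00 19.56
    endloop
  endfacet
  facet normal -1.0000 0.0000 0.0000
    outer loop
      vertex 0.00 18.15 0.00
      vertex 0.00 0.00 19.56
      vertex 0.00 18.15 19.56
    endloop
  endfacet
endsolid part

The G0 Z moves step by Δz≈3.26 mm. Every layer's G1 loop is the same polygon, so the solid is a straight extrusion of it from z=0 to z≈19.6. Closing with flat bottom and top caps and triangulating gives 20 facets — an L-shaped prism: outer 26.2 × 18.1 mm, arm thicknesses ≈ 4.15 mm (horizontal) and 4.51 mm (vertical), extruded 19.6 mm in z.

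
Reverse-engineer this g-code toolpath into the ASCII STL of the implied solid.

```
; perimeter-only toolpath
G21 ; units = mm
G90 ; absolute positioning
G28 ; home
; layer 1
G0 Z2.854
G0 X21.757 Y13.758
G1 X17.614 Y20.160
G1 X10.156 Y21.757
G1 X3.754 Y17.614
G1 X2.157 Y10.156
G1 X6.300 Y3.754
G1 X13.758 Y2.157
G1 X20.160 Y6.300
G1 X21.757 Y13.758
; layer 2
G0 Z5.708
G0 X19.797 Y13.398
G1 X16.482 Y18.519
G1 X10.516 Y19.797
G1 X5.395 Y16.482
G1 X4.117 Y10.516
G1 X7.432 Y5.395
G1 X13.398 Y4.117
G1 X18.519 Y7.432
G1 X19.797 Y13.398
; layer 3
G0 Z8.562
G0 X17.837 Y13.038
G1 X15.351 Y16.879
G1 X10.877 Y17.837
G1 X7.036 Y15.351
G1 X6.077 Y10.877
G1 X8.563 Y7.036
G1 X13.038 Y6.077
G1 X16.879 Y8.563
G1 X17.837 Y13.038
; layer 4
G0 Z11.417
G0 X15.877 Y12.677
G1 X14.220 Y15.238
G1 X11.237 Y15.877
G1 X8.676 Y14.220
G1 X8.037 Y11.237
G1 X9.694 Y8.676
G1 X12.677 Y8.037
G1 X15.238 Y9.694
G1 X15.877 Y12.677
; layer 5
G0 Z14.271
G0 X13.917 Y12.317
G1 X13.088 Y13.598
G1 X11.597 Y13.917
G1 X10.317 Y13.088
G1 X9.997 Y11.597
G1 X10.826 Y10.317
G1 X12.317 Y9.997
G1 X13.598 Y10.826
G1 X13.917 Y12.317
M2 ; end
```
solid part
  facet normal 0.0000 0.0000 -1.0000
    outer loop
      vertex 9.796 23.717 0.000
      vertex 18.745 21.800 0.000
      vertex 23.717 14.118 0.000
    endloop
  endfacet
  facet normal 0.0000 0.0000 -1.0000
    outer loop
      vertex 2.114 18.745 0.000
      vertex 9.796 23.717 0.000
      vertex 23.717 14.118 0.000
    endloop
  endfacet
  facet normal 0.0000 0.0000 -1.0000
    outer loop
      vertex 0.197 9.796 0.000
      vertex 2.114 18.745 0.000
      vertex 23.717 14.118 0.000
    endloop
  endfacet
  facet normal 0.0000 0.0000 -1.0000
    outer loop
      vertex 5.169 2.114 0.000
      vertex 0.197 9.796 0.000
      vertex 23.717 14.118 0.000
    endloop
  endfacet
  facet normal 0.0000 0.0000 -1.0000
    outer loop
      vertex 14.118 0.197 0.000
      vertex 5.169 2.114 0.000
      vertex 23.717 14.118 0.000
    endloop
  endfacet
  facet normal 0.0000 0.0000 -1.0000
    outer loop
      vertex 21.800 5.169 0.000
      vertex 14.118 0.197 0.000
      vertex 23.717 14.118 0.000
    endloop
  endfacet
  facet normal 0.7055 0.4566 0.5421
    outer loop
      vertex 23.717 14.118 0.000
      vertex 18.745 21.800 0.000
      vertex 11.957 11.957 17.125
    endloop
  endfacet
  facet normal 0.1760 0.8217 0.5421
    outer loop
      vertex 18.745 21.800 0.000
      vertex 9.796 23.717 0.000
      vertex 11.957 11.957 17.125
    endloop
  endfacet
  facet normal -0.4566 0.7055 0.5421
    outer loop
      vertex 9.796 23.717 0.000
      vertex 2.114 18.745 0.000
      vertex 11.957 11.957 17.125
    endloop
  endfacet
  facet normal -0.8217 0.1760 0.5421
    outer loop
      vertex 2.114 18.745 0.000
      vertex 0.197 9.796 0.000
      vertex 11.957 11.957 17.125
    endloop
  endfacet
  facet normal -0.7055 -0.4566 0.5421
    outer loop
      vertex 0.197 9.796 0.000
      vertex 5.169 2.114 0.000
      vertex 11.957 11.957 17.125
    endloop
  endfacet
  facet normal -0.1760 -0.8217 0.5421
    outer loop
      vertex 5.169 2.114 0.000
      vertex 14.118 0.197 0.000
      vertex 11.957 11.957 17.125
    endloop
  endfacet
  facet normal 0.4566 -0.7055 0.5421
    outer loop
      vertex 14.118 0.197 0.000
      vertex 21.800 5.169 0.000
      vertex 11.957 11.957 17.125
    endloop
  endfacet
  facet normal 0.8217 -0.1760 0.5421
    outer loop
      vertex 21.800 5.169 0.000
      vertex 23.717 14.118 0.000
      vertex 11.957 11.957 17.125
    endloop
  endfacet
endsolid part

The G0 Z moves step by Δz≈2.854 mm. The G1 loops shrink linearly with z, so the solid tapers from its base footprint up to z≈17.1. Closing with a flat bottom cap and the tapered top and triangulating gives 14 facets — a regular 8-sided pyramid, base circumscribed radius ≈ 12 mm, apex at z ≈ 17.1 mm.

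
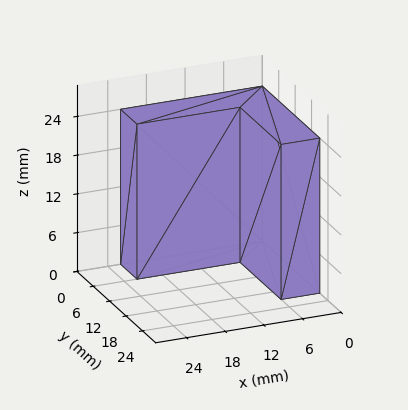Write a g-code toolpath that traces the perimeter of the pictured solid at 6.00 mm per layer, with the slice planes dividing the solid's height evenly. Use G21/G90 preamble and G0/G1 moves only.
Reading the render: the shape is an L-shaped prism: outer 22 × 21 mm, arm thicknesses ≈ 6 mm (horizontal) and 6 mm (vertical), extruded 24 mm in z (dimensions read to the nearest mm from the axis ticks). For the g-code, the solid's height is divided into equal slices at the stated Δz and each level perimeter traced with G1 moves after a G0 lift.

; perimeter-only toolpath
G21 ; units = mm
G90 ; absolute positioning
G28 ; home
; layer 1
G0 Z6.00
G0 X0.00 Y0.00
G1 X22.00 Y0.00
G1 X22.00 Y6.00
G1 X6.00 Y6.00
G1 X6.00 Y21.00
G1 X0.00 Y21.00
G1 X0.00 Y0.00
; layer 2
G0 Z12.00
G0 X0.00 Y0.00
G1 X22.00 Y0.00
G1 X22.00 Y6.00
G1 X6.00 Y6.00
G1 X6.00 Y21.00
G1 X0.00 Y21.00
G1 X0.00 Y0.00
; layer 3
G0 Z18.00
G0 X0.00 Y0.00
G1 X22.00 Y0.00
G1 X22.00 Y6.00
G1 X6.00 Y6.00
G1 X6.00 Y21.00
G1 X0.00 Y21.00
G1 X0.00 Y0.00
; layer 4
G0 Z24.00
G0 X0.00 Y0.00
G1 X22.00 Y0.00
G1 X22.00 Y6.00
G1 X6.00 Y6.00
G1 X6.00 Y21.00
G1 X0.00 Y21.00
G1 X0.00 Y0.00
M2 ; end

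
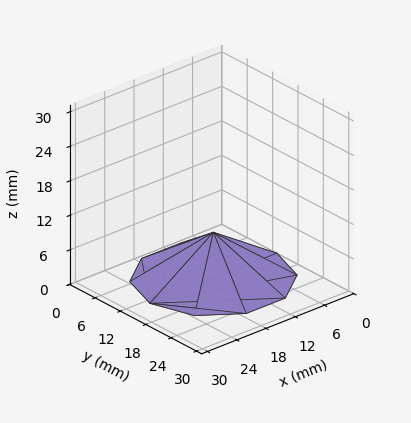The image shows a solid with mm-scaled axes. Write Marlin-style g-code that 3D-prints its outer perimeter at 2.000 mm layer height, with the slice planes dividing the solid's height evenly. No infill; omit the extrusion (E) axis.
Reading the render: the shape is a regular 10-sided pyramid, base circumscribed radius ≈ 13 mm, apex at z ≈ 8 mm (dimensions read to the nearest mm from the axis ticks). For the g-code, the solid's height is divided into equal slices at the stated Δz and each level perimeter traced with G1 moves after a G0 lift.

; perimeter-only toolpath
G21 ; units = mm
G90 ; absolute positioning
G28 ; home
; layer 1
G0 Z2.000
G0 X22.750 Y13.000
G1 X20.888 Y18.731
G1 X16.013 Y22.273
G1 X9.987 Y22.273
G1 X5.112 Y18.731
G1 X3.250 Y13.000
G1 X5.112 Y7.269
G1 X9.987 Y3.727
G1 X16.013 Y3.727
G1 X20.888 Y7.269
G1 X22.750 Y13.000
; layer 2
G0 Z4.000
G0 X19.500 Y13.000
G1 X18.258 Y16.820
G1 X15.008 Y19.182
G1 X10.992 Y19.182
G1 X7.742 Y16.820
G1 X6.500 Y13.000
G1 X7.742 Y9.180
G1 X10.992 Y6.818
G1 X15.008 Y6.818
G1 X18.258 Y9.180
G1 X19.500 Y13.000
; layer 3
G0 Z6.000
G0 X16.250 Y13.000
G1 X15.629 Y14.910
G1 X14.004 Y16.091
G1 X11.996 Y16.091
G1 X10.371 Y14.910
G1 X9.750 Y13.000
G1 X10.371 Y11.090
G1 X11.996 Y9.909
G1 X14.004 Y9.909
G1 X15.629 Y11.090
G1 X16.250 Y13.000
M2 ; end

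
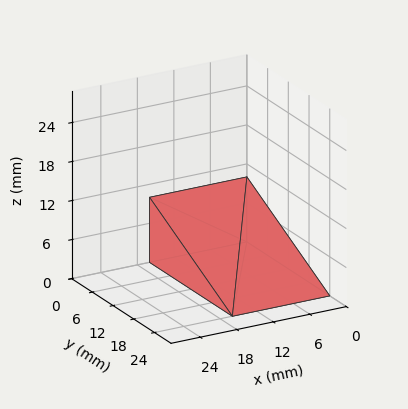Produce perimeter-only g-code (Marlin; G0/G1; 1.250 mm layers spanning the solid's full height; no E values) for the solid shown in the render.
Reading the render: the shape is a wedge (ramp): 16 × 24 mm base, rising to 10 mm along the y=0 edge and sloping linearly to z=0 at y=24 (dimensions read to the nearest mm from the axis ticks). For the g-code, the solid's height is divided into equal slices at the stated Δz and each level perimeter traced with G1 moves after a G0 lift.

; perimeter-only toolpath
G21 ; units = mm
G90 ; absolute positioning
G28 ; home
; layer 1
G0 Z1.250
G0 X0.000 Y0.000
G1 X16.000 Y0.000
G1 X16.000 Y21.000
G1 X0.000 Y21.000
G1 X0.000 Y0.000
; layer 2
G0 Z2.500
G0 X0.000 Y0.000
G1 X16.000 Y0.000
G1 X16.000 Y18.000
G1 X0.000 Y18.000
G1 X0.000 Y0.000
; layer 3
G0 Z3.750
G0 X0.000 Y0.000
G1 X16.000 Y0.000
G1 X16.000 Y15.000
G1 X0.000 Y15.000
G1 X0.000 Y0.000
; layer 4
G0 Z5.000
G0 X0.000 Y0.000
G1 X16.000 Y0.000
G1 X16.000 Y12.000
G1 X0.000 Y12.000
G1 X0.000 Y0.000
; layer 5
G0 Z6.250
G0 X0.000 Y0.000
G1 X16.000 Y0.000
G1 X16.000 Y9.000
G1 X0.000 Y9.000
G1 X0.000 Y0.000
; layer 6
G0 Z7.500
G0 X0.000 Y0.000
G1 X16.000 Y0.000
G1 X16.000 Y6.000
G1 X0.000 Y6.000
G1 X0.000 Y0.000
; layer 7
G0 Z8.750
G0 X0.000 Y0.000
G1 X16.000 Y0.000
G1 X16.000 Y3.000
G1 X0.000 Y3.000
G1 X0.000 Y0.000
M2 ; end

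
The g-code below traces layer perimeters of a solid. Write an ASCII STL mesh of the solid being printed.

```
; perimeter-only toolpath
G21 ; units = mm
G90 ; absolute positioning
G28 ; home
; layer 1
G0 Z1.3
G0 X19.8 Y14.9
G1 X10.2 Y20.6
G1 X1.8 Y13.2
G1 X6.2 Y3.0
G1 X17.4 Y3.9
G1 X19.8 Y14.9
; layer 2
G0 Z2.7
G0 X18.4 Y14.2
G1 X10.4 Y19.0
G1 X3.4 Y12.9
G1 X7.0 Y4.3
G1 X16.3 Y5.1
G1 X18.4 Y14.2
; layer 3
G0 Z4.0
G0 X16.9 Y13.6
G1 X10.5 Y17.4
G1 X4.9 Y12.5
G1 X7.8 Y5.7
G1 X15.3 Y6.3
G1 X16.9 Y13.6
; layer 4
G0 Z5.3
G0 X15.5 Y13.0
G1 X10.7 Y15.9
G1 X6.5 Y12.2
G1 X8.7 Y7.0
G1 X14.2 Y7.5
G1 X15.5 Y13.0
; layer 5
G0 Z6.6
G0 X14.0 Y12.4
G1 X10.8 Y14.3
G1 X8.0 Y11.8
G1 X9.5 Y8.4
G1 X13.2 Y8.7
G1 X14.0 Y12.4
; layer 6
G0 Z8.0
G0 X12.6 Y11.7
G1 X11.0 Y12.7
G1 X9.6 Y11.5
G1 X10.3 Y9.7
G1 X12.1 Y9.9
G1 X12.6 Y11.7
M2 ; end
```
solid part
  facet normal 0.0000 0.0000 -1.0000
    outer loop
      vertex 0.3 13.6 0.0
      vertex 10.1 22.2 0.0
      vertex 21.3 15.5 0.0
    endloop
  endfacet
  facet normal 0.0000 0.0000 -1.0000
    outer loop
      vertex 5.4 1.6 0.0
      vertex 0.3 13.6 0.0
      vertex 21.3 15.5 0.0
    endloop
  endfacet
  facet normal 0.0000 0.0000 -1.0000
    outer loop
      vertex 18.4 2.7 0.0
      vertex 5.4 1.6 0.0
      vertex 21.3 15.5 0.0
    endloop
  endfacet
  facet normal 0.3687 0.6163 0.6959
    outer loop
      vertex 21.3 15.5 0.0
      vertex 10.1 22.2 0.0
      vertex 11.1 11.1 9.3
    endloop
  endfacet
  facet normal -0.4739 0.5400 0.6955
    outer loop
      vertex 10.1 22.2 0.0
      vertex 0.3 13.6 0.0
      vertex 11.1 11.1 9.3
    endloop
  endfacet
  facet normal -0.6627 -0.2817 0.6939
    outer loop
      vertex 0.3 13.6 0.0
      vertex 5.4 1.6 0.0
      vertex 11.1 11.1 9.3
    endloop
  endfacet
  facet normal 0.0606 -0.7166 0.6948
    outer loop
      vertex 5.4 1.6 0.0
      vertex 18.4 2.7 0.0
      vertex 11.1 11.1 9.3
    endloop
  endfacet
  facet normal 0.7018 -0.1590 0.6944
    outer loop
      vertex 18.4 2.7 0.0
      vertex 21.3 15.5 0.0
      vertex 11.1 11.1 9.3
    endloop
  endfacet
endsolid part

The G0 Z moves step by Δz≈1.3 mm. The G1 loops shrink linearly with z, so the solid tapers from its base footprint up to z≈9.3. Closing with a flat bottom cap and the tapered top and triangulating gives 8 facets — a regular 5-sided pyramid, base circumscribed radius ≈ 11.1 mm, apex at z ≈ 9.3 mm.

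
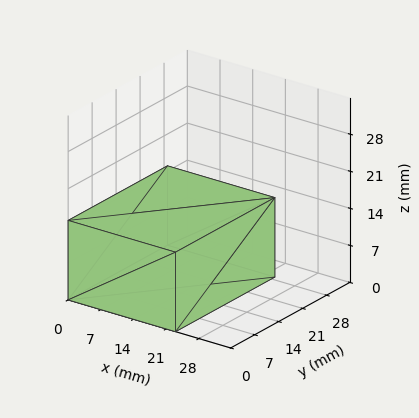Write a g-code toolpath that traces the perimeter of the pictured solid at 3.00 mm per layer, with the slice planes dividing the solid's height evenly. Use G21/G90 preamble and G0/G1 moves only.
Reading the render: the shape is a rectangular box, roughly 23 × 29 mm footprint and 15 mm tall (dimensions read to the nearest mm from the axis ticks). For the g-code, the solid's height is divided into equal slices at the stated Δz and each level perimeter traced with G1 moves after a G0 lift.

; perimeter-only toolpath
G21 ; units = mm
G90 ; absolute positioning
G28 ; home
; layer 1
G0 Z3.00
G0 X0.00 Y0.00
G1 X23.00 Y0.00
G1 X23.00 Y29.00
G1 X0.00 Y29.00
G1 X0.00 Y0.00
; layer 2
G0 Z6.00
G0 X0.00 Y0.00
G1 X23.00 Y0.00
G1 X23.00 Y29.00
G1 X0.00 Y29.00
G1 X0.00 Y0.00
; layer 3
G0 Z9.00
G0 X0.00 Y0.00
G1 X23.00 Y0.00
G1 X23.00 Y29.00
G1 X0.00 Y29.00
G1 X0.00 Y0.00
; layer 4
G0 Z12.00
G0 X0.00 Y0.00
G1 X23.00 Y0.00
G1 X23.00 Y29.00
G1 X0.00 Y29.00
G1 X0.00 Y0.00
; layer 5
G0 Z15.00
G0 X0.00 Y0.00
G1 X23.00 Y0.00
G1 X23.00 Y29.00
G1 X0.00 Y29.00
G1 X0.00 Y0.00
M2 ; end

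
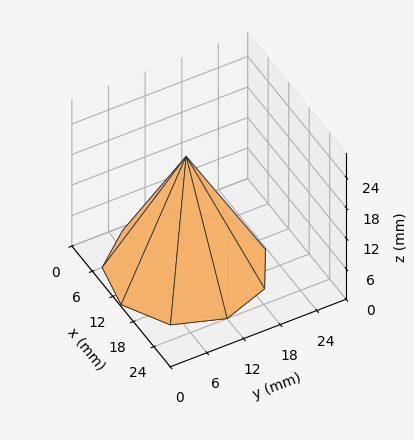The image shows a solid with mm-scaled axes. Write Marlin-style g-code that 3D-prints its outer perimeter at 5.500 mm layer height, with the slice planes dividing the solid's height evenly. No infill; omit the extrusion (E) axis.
Reading the render: the shape is a regular 9-sided pyramid, base circumscribed radius ≈ 12 mm, apex at z ≈ 22 mm (dimensions read to the nearest mm from the axis ticks). For the g-code, the solid's height is divided into equal slices at the stated Δz and each level perimeter traced with G1 moves after a G0 lift.

; perimeter-only toolpath
G21 ; units = mm
G90 ; absolute positioning
G28 ; home
; layer 1
G0 Z5.500
G0 X21.000 Y12.000
G1 X18.895 Y17.785
G1 X13.563 Y20.864
G1 X7.500 Y19.794
G1 X3.543 Y15.078
G1 X3.543 Y8.922
G1 X7.500 Y4.206
G1 X13.563 Y3.136
G1 X18.895 Y6.215
G1 X21.000 Y12.000
; layer 2
G0 Z11.000
G0 X18.000 Y12.000
G1 X16.596 Y15.857
G1 X13.042 Y17.909
G1 X9.000 Y17.196
G1 X6.362 Y14.052
G1 X6.362 Y9.948
G1 X9.000 Y6.804
G1 X13.042 Y6.091
G1 X16.596 Y8.143
G1 X18.000 Y12.000
; layer 3
G0 Z16.500
G0 X15.000 Y12.000
G1 X14.298 Y13.928
G1 X12.521 Y14.954
G1 X10.500 Y14.598
G1 X9.181 Y13.026
G1 X9.181 Y10.974
G1 X10.500 Y9.402
G1 X12.521 Y9.046
G1 X14.298 Y10.072
G1 X15.000 Y12.000
M2 ; end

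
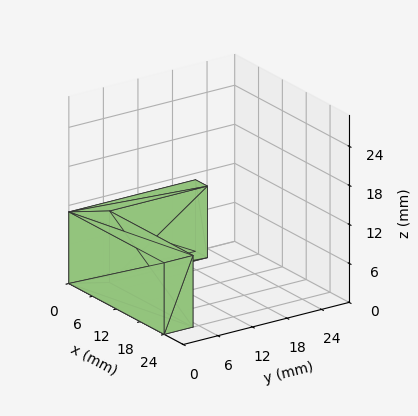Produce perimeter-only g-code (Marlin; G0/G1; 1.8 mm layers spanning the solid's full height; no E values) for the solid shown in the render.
Reading the render: the shape is an L-shaped prism: outer 24 × 22 mm, arm thicknesses ≈ 5 mm (horizontal) and 3 mm (vertical), extruded 11 mm in z (dimensions read to the nearest mm from the axis ticks). For the g-code, the solid's height is divided into equal slices at the stated Δz and each level perimeter traced with G1 moves after a G0 lift.

; perimeter-only toolpath
G21 ; units = mm
G90 ; absolute positioning
G28 ; home
; layer 1
G0 Z1.8
G0 X0.0 Y0.0
G1 X24.0 Y0.0
G1 X24.0 Y5.0
G1 X3.0 Y5.0
G1 X3.0 Y22.0
G1 X0.0 Y22.0
G1 X0.0 Y0.0
; layer 2
G0 Z3.7
G0 X0.0 Y0.0
G1 X24.0 Y0.0
G1 X24.0 Y5.0
G1 X3.0 Y5.0
G1 X3.0 Y22.0
G1 X0.0 Y22.0
G1 X0.0 Y0.0
; layer 3
G0 Z5.5
G0 X0.0 Y0.0
G1 X24.0 Y0.0
G1 X24.0 Y5.0
G1 X3.0 Y5.0
G1 X3.0 Y22.0
G1 X0.0 Y22.0
G1 X0.0 Y0.0
; layer 4
G0 Z7.3
G0 X0.0 Y0.0
G1 X24.0 Y0.0
G1 X24.0 Y5.0
G1 X3.0 Y5.0
G1 X3.0 Y22.0
G1 X0.0 Y22.0
G1 X0.0 Y0.0
; layer 5
G0 Z9.2
G0 X0.0 Y0.0
G1 X24.0 Y0.0
G1 X24.0 Y5.0
G1 X3.0 Y5.0
G1 X3.0 Y22.0
G1 X0.0 Y22.0
G1 X0.0 Y0.0
; layer 6
G0 Z11.0
G0 X0.0 Y0.0
G1 X24.0 Y0.0
G1 X24.0 Y5.0
G1 X3.0 Y5.0
G1 X3.0 Y22.0
G1 X0.0 Y22.0
G1 X0.0 Y0.0
M2 ; end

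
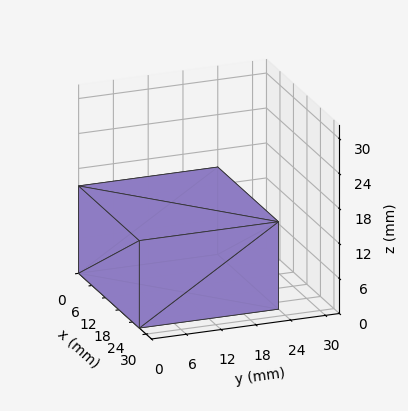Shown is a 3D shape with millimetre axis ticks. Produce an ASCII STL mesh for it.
Reading the render: the shape is a rectangular box, roughly 27 × 24 mm footprint and 15 mm tall (dimensions read to the nearest mm from the axis ticks). For the STL, each face is triangulated and given an outward normal.

solid part
  facet normal 0.0000 0.0000 -1.0000
    outer loop
      vertex 27.000 24.000 0.000
      vertex 27.000 0.000 0.000
      vertex 0.000 0.000 0.000
    endloop
  endfacet
  facet normal 0.0000 0.0000 -1.0000
    outer loop
      vertex 0.000 24.000 0.000
      vertex 27.000 24.000 0.000
      vertex 0.000 0.000 0.000
    endloop
  endfacet
  facet normal 0.0000 0.0000 1.0000
    outer loop
      vertex 0.000 0.000 15.000
      vertex 27.000 0.000 15.000
      vertex 27.000 24.000 15.000
    endloop
  endfacet
  facet normal 0.0000 0.0000 1.0000
    outer loop
      vertex 0.000 0.000 15.000
      vertex 27.000 24.000 15.000
      vertex 0.000 24.000 15.000
    endloop
  endfacet
  facet normal 0.0000 -1.0000 0.0000
    outer loop
      vertex 0.000 0.000 0.000
      vertex 27.000 0.000 0.000
      vertex 27.000 0.000 15.000
    endloop
  endfacet
  facet normal 0.0000 -1.0000 0.0000
    outer loop
      vertex 0.000 0.000 0.000
      vertex 27.000 0.000 15.000
      vertex 0.000 0.000 15.000
    endloop
  endfacet
  facet normal 0.0000 1.0000 0.0000
    outer loop
      vertex 27.000 24.000 15.000
      vertex 27.000 24.000 0.000
      vertex 0.000 24.000 0.000
    endloop
  endfacet
  facet normal 0.0000 1.0000 0.0000
    outer loop
      vertex 0.000 24.000 15.000
      vertex 27.000 24.000 15.000
      vertex 0.000 24.000 0.000
    endloop
  endfacet
  facet normal -1.0000 0.0000 0.0000
    outer loop
      vertex 0.000 24.000 15.000
      vertex 0.000 24.000 0.000
      vertex 0.000 0.000 0.000
    endloop
  endfacet
  facet normal -1.0000 0.0000 0.0000
    outer loop
      vertex 0.000 0.000 15.000
      vertex 0.000 24.000 15.000
      vertex 0.000 0.000 0.000
    endloop
  endfacet
  facet normal 1.0000 0.0000 0.0000
    outer loop
      vertex 27.000 0.000 0.000
      vertex 27.000 24.000 0.000
      vertex 27.000 24.000 15.000
    endloop
  endfacet
  facet normal 1.0000 0.0000 0.0000
    outer loop
      vertex 27.000 0.000 0.000
      vertex 27.000 24.000 15.000
      vertex 27.000 0.000 15.000
    endloop
  endfacet
endsolid part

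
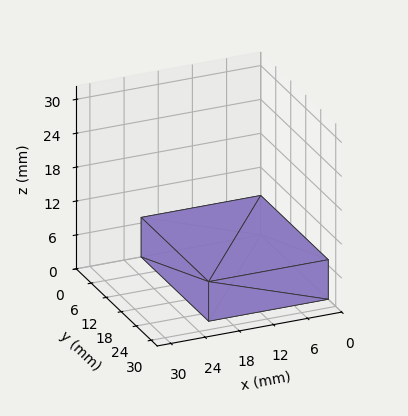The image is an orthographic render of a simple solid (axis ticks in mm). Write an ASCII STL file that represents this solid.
Reading the render: the shape is a rectangular box, roughly 21 × 27 mm footprint and 7 mm tall (dimensions read to the nearest mm from the axis ticks). For the STL, each face is triangulated and given an outward normal.

solid part
  facet normal 0.0000 0.0000 -1.0000
    outer loop
      vertex 21.00 27.00 0.00
      vertex 21.00 0.00 0.00
      vertex 0.00 0.00 0.00
    endloop
  endfacet
  facet normal 0.0000 0.0000 -1.0000
    outer loop
      vertex 0.00 27.00 0.00
      vertex 21.00 27.00 0.00
      vertex 0.00 0.00 0.00
    endloop
  endfacet
  facet normal 0.0000 0.0000 1.0000
    outer loop
      vertex 0.00 0.00 7.00
      vertex 21.00 0.00 7.00
      vertex 21.00 27.00 7.00
    endloop
  endfacet
  facet normal 0.0000 0.0000 1.0000
    outer loop
      vertex 0.00 0.00 7.00
      vertex 21.00 27.00 7.00
      vertex 0.00 27.00 7.00
    endloop
  endfacet
  facet normal 0.0000 -1.0000 0.0000
    outer loop
      vertex 0.00 0.00 0.00
      vertex 21.00 0.00 0.00
      vertex 21.00 0.00 7.00
    endloop
  endfacet
  facet normal 0.0000 -1.0000 0.0000
    outer loop
      vertex 0.00 0.00 0.00
      vertex 21.00 0.00 7.00
      vertex 0.00 0.00 7.00
    endloop
  endfacet
  facet normal 0.0000 1.0000 0.0000
    outer loop
      vertex 21.00 27.00 7.00
      vertex 21.00 27.00 0.00
      vertex 0.00 27.00 0.00
    endloop
  endfacet
  facet normal 0.0000 1.0000 0.0000
    outer loop
      vertex 0.00 27.00 7.00
      vertex 21.00 27.00 7.00
      vertex 0.00 27.00 0.00
    endloop
  endfacet
  facet normal -1.0000 0.0000 0.0000
    outer loop
      vertex 0.00 27.00 7.00
      vertex 0.00 27.00 0.00
      vertex 0.00 0.00 0.00
    endloop
  endfacet
  facet normal -1.0000 0.0000 0.0000
    outer loop
      vertex 0.00 0.00 7.00
      vertex 0.00 27.00 7.00
      vertex 0.00 0.00 0.00
    endloop
  endfacet
  facet normal 1.0000 0.0000 0.0000
    outer loop
      vertex 21.00 0.00 0.00
      vertex 21.00 27.00 0.00
      vertex 21.00 27.00 7.00
    endloop
  endfacet
  facet normal 1.0000 0.0000 0.0000
    outer loop
      vertex 21.00 0.00 0.00
      vertex 21.00 27.00 7.00
      vertex 21.00 0.00 7.00
    endloop
  endfacet
endsolid part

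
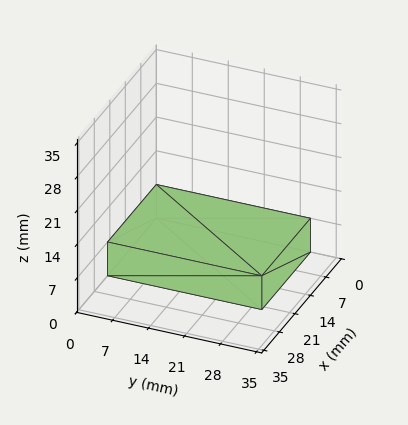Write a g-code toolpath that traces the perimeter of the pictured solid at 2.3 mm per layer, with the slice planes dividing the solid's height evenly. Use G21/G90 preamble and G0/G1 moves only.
Reading the render: the shape is a rectangular box, roughly 22 × 30 mm footprint and 7 mm tall (dimensions read to the nearest mm from the axis ticks). For the g-code, the solid's height is divided into equal slices at the stated Δz and each level perimeter traced with G1 moves after a G0 lift.

; perimeter-only toolpath
G21 ; units = mm
G90 ; absolute positioning
G28 ; home
; layer 1
G0 Z2.3
G0 X0.0 Y0.0
G1 X22.0 Y0.0
G1 X22.0 Y30.0
G1 X0.0 Y30.0
G1 X0.0 Y0.0
; layer 2
G0 Z4.7
G0 X0.0 Y0.0
G1 X22.0 Y0.0
G1 X22.0 Y30.0
G1 X0.0 Y30.0
G1 X0.0 Y0.0
; layer 3
G0 Z7.0
G0 X0.0 Y0.0
G1 X22.0 Y0.0
G1 X22.0 Y30.0
G1 X0.0 Y30.0
G1 X0.0 Y0.0
M2 ; end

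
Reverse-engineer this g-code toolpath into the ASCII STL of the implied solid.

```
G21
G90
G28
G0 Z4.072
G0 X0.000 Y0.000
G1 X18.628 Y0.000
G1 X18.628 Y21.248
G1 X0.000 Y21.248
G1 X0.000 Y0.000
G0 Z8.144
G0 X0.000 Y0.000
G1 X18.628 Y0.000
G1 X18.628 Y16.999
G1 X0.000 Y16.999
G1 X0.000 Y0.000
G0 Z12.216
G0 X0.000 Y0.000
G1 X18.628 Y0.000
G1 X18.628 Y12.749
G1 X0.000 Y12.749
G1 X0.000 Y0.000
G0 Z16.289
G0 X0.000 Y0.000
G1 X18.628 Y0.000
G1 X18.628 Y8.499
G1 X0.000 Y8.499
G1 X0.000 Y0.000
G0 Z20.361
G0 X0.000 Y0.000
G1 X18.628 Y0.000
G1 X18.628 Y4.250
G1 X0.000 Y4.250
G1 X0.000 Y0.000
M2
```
solid part
  facet normal 0.0000 0.0000 -1.0000
    outer loop
      vertex 18.628 25.498 0.000
      vertex 18.628 0.000 0.000
      vertex 0.000 0.000 0.000
    endloop
  endfacet
  facet normal 0.0000 0.0000 -1.0000
    outer loop
      vertex 0.000 25.498 0.000
      vertex 18.628 25.498 0.000
      vertex 0.000 0.000 0.000
    endloop
  endfacet
  facet normal 0.0000 -1.0000 0.0000
    outer loop
      vertex 0.000 0.000 0.000
      vertex 18.628 0.000 0.000
      vertex 18.628 0.000 24.433
    endloop
  endfacet
  facet normal 0.0000 -1.0000 0.0000
    outer loop
      vertex 0.000 0.000 0.000
      vertex 18.628 0.000 24.433
      vertex 0.000 0.000 24.433
    endloop
  endfacet
  facet normal 0.0000 0.6919 0.7220
    outer loop
      vertex 0.000 0.000 24.433
      vertex 18.628 0.000 24.433
      vertex 18.628 25.498 0.000
    endloop
  endfacet
  facet normal 0.0000 0.6919 0.7220
    outer loop
      vertex 0.000 0.000 24.433
      vertex 18.628 25.498 0.000
      vertex 0.000 25.498 0.000
    endloop
  endfacet
  facet normal -1.0000 0.0000 0.0000
    outer loop
      vertex 0.000 0.000 24.433
      vertex 0.000 25.498 0.000
      vertex 0.000 0.000 0.000
    endloop
  endfacet
  facet normal 1.0000 0.0000 0.0000
    outer loop
      vertex 18.628 0.000 0.000
      vertex 18.628 25.498 0.000
      vertex 18.628 0.000 24.433
    endloop
  endfacet
endsolid part

The G0 Z moves step by Δz≈4.072 mm. The G1 loops shrink linearly with z, so the solid tapers from its base footprint up to z≈24.4. Closing with a flat bottom cap and the tapered top and triangulating gives 8 facets — a wedge (ramp): 18.6 × 25.5 mm base, rising to 24.4 mm along the y=0 edge and sloping linearly to z=0 at y=25.5.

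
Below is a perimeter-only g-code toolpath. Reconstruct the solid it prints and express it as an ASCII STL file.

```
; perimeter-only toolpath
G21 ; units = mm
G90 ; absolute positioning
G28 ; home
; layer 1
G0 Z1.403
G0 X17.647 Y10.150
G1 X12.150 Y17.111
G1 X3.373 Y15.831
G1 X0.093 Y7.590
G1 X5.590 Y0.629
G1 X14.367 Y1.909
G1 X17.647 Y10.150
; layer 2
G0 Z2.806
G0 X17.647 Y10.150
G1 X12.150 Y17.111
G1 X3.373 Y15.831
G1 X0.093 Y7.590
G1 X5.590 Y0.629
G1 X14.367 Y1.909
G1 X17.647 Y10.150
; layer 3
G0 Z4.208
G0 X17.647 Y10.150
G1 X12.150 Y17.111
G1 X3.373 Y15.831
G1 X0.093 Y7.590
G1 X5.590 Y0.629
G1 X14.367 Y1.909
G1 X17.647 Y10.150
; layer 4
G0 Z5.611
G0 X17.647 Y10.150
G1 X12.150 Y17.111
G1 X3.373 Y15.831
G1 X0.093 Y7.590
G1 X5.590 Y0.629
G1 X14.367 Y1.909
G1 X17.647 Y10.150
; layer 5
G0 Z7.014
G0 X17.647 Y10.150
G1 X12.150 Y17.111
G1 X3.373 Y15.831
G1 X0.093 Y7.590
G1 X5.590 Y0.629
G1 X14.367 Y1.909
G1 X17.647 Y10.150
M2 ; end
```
solid part
  facet normal 0.0000 0.0000 -1.0000
    outer loop
      vertex 3.373 15.831 0.000
      vertex 12.150 17.111 0.000
      vertex 17.647 10.150 0.000
    endloop
  endfacet
  facet normal 0.0000 0.0000 -1.0000
    outer loop
      vertex 0.093 7.590 0.000
      vertex 3.373 15.831 0.000
      vertex 17.647 10.150 0.000
    endloop
  endfacet
  facet normal 0.0000 0.0000 -1.0000
    outer loop
      vertex 5.590 0.629 0.000
      vertex 0.093 7.590 0.000
      vertex 17.647 10.150 0.000
    endloop
  endfacet
  facet normal 0.0000 0.0000 -1.0000
    outer loop
      vertex 14.367 1.909 0.000
      vertex 5.590 0.629 0.000
      vertex 17.647 10.150 0.000
    endloop
  endfacet
  facet normal 0.0000 0.0000 1.0000
    outer loop
      vertex 17.647 10.150 7.014
      vertex 12.150 17.111 7.014
      vertex 3.373 15.831 7.014
    endloop
  endfacet
  facet normal 0.0000 0.0000 1.0000
    outer loop
      vertex 17.647 10.150 7.014
      vertex 3.373 15.831 7.014
      vertex 0.093 7.590 7.014
    endloop
  endfacet
  facet normal 0.0000 0.0000 1.0000
    outer loop
      vertex 17.647 10.150 7.014
      vertex 0.093 7.590 7.014
      vertex 5.590 0.629 7.014
    endloop
  endfacet
  facet normal 0.0000 0.0000 1.0000
    outer loop
      vertex 17.647 10.150 7.014
      vertex 5.590 0.629 7.014
      vertex 14.367 1.909 7.014
    endloop
  endfacet
  facet normal 0.7848 0.6197 0.0000
    outer loop
      vertex 17.647 10.150 0.000
      vertex 12.150 17.111 0.000
      vertex 12.150 17.111 7.014
    endloop
  endfacet
  facet normal 0.7848 0.6197 0.0000
    outer loop
      vertex 17.647 10.150 0.000
      vertex 12.150 17.111 7.014
      vertex 17.647 10.150 7.014
    endloop
  endfacet
  facet normal -0.1443 0.9895 0.0000
    outer loop
      vertex 12.150 17.111 0.000
      vertex 3.373 15.831 0.000
      vertex 3.373 15.831 7.014
    endloop
  endfacet
  facet normal -0.1443 0.9895 0.0000
    outer loop
      vertex 12.150 17.111 0.000
      vertex 3.373 15.831 7.014
      vertex 12.150 17.111 7.014
    endloop
  endfacet
  facet normal -0.9291 0.3698 0.0000
    outer loop
      vertex 3.373 15.831 0.000
      vertex 0.093 7.590 0.000
      vertex 0.093 7.590 7.014
    endloop
  endfacet
  facet normal -0.9291 0.3698 0.0000
    outer loop
      vertex 3.373 15.831 0.000
      vertex 0.093 7.590 7.014
      vertex 3.373 15.831 7.014
    endloop
  endfacet
  facet normal -0.7848 -0.6197 0.0000
    outer loop
      vertex 0.093 7.590 0.000
      vertex 5.590 0.629 0.000
      vertex 5.590 0.629 7.014
    endloop
  endfacet
  facet normal -0.7848 -0.6197 0.0000
    outer loop
      vertex 0.093 7.590 0.000
      vertex 5.590 0.629 7.014
      vertex 0.093 7.590 7.014
    endloop
  endfacet
  facet normal 0.1443 -0.9895 0.0000
    outer loop
      vertex 5.590 0.629 0.000
      vertex 14.367 1.909 0.000
      vertex 14.367 1.909 7.014
    endloop
  endfacet
  facet normal 0.1443 -0.9895 0.0000
    outer loop
      vertex 5.590 0.629 0.000
      vertex 14.367 1.909 7.014
      vertex 5.590 0.629 7.014
    endloop
  endfacet
  facet normal 0.9291 -0.3698 0.0000
    outer loop
      vertex 14.367 1.909 0.000
      vertex 17.647 10.150 0.000
      vertex 17.647 10.150 7.014
    endloop
  endfacet
  facet normal 0.9291 -0.3698 0.0000
    outer loop
      vertex 14.367 1.909 0.000
      vertex 17.647 10.150 7.014
      vertex 14.367 1.909 7.014
    endloop
  endfacet
endsolid part

The G0 Z moves step by Δz≈1.403 mm. Every layer's G1 loop is the same polygon, so the solid is a straight extrusion of it from z=0 to z≈7.01. Closing with flat bottom and top caps and triangulating gives 20 facets — a regular 6-sided prism (a cylinder approximated with 6 flat sides), circumscribed radius ≈ 8.87 mm, height ≈ 7.01 mm.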